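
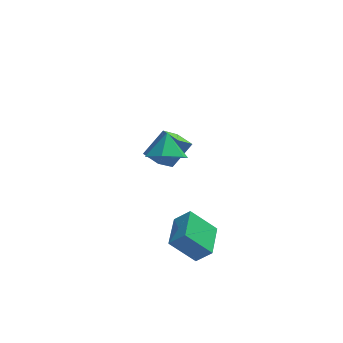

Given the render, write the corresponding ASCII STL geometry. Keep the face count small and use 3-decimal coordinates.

solid 
facet normal -0.608 -0.311 -0.730
outer loop
vertex -1.59 2.744 -0.973
vertex -2.194 3.419 -0.758
vertex -0.849 3.739 -2.014
endloop
endfacet
facet normal 0.649 -0.725 -0.231
outer loop
vertex 0.094 4.221 -0.882
vertex -1.59 2.744 -0.973
vertex -0.849 3.739 -2.014
endloop
endfacet
facet normal -0.608 -0.311 -0.730
outer loop
vertex -0.849 3.739 -2.014
vertex -2.194 3.419 -0.758
vertex -1.452 4.414 -1.799
endloop
endfacet
facet normal 0.458 0.614 -0.643
outer loop
vertex -1.452 4.414 -1.799
vertex 0.094 4.221 -0.882
vertex -0.849 3.739 -2.014
endloop
endfacet
facet normal -0.458 -0.614 0.643
outer loop
vertex -1.59 2.744 -0.973
vertex -1.251 3.901 0.374
vertex -2.194 3.419 -0.758
endloop
endfacet
facet normal 0.649 -0.725 -0.231
outer loop
vertex -0.648 3.226 0.159
vertex -1.59 2.744 -0.973
vertex 0.094 4.221 -0.882
endloop
endfacet
facet normal -0.458 -0.614 0.643
outer loop
vertex -0.648 3.226 0.159
vertex -1.251 3.901 0.374
vertex -1.59 2.744 -0.973
endloop
endfacet
facet normal -0.648 0.725 0.231
outer loop
vertex -2.194 3.419 -0.758
vertex -1.251 3.901 0.374
vertex -1.452 4.414 -1.799
endloop
endfacet
facet normal 0.458 0.614 -0.643
outer loop
vertex -0.51 4.896 -0.667
vertex 0.094 4.221 -0.882
vertex -1.452 4.414 -1.799
endloop
endfacet
facet normal -0.649 0.725 0.231
outer loop
vertex -1.452 4.414 -1.799
vertex -1.251 3.901 0.374
vertex -0.51 4.896 -0.667
endloop
endfacet
facet normal 0.608 0.311 0.731
outer loop
vertex -0.51 4.896 -0.667
vertex -0.648 3.226 0.159
vertex 0.094 4.221 -0.882
endloop
endfacet
facet normal 0.608 0.311 0.730
outer loop
vertex -1.251 3.901 0.374
vertex -0.648 3.226 0.159
vertex -0.51 4.896 -0.667
endloop
endfacet
facet normal -0.089 -0.637 -0.765
outer loop
vertex -0.713 -1.194 2.333
vertex -1.616 -1.302 2.528
vertex -1.344 -0.634 1.94
endloop
endfacet
facet normal 0.663 0.749 0.003
outer loop
vertex -0.713 -1.194 2.333
vertex -1.344 -0.634 1.94
vertex -1.504 -0.498 3.492
endloop
endfacet
facet normal -0.089 -0.637 -0.765
outer loop
vertex -1.344 -0.634 1.94
vertex -1.616 -1.302 2.528
vertex -2.247 -0.742 2.135
endloop
endfacet
facet normal -0.140 0.985 -0.101
outer loop
vertex -1.344 -0.634 1.94
vertex -2.247 -0.742 2.135
vertex -1.504 -0.498 3.492
endloop
endfacet
facet normal -0.089 -0.637 -0.765
outer loop
vertex -2.247 -0.742 2.135
vertex -1.616 -1.302 2.528
vertex -2.519 -1.41 2.723
endloop
endfacet
facet normal -0.754 0.579 0.309
outer loop
vertex -2.247 -0.742 2.135
vertex -2.519 -1.41 2.723
vertex -1.504 -0.498 3.492
endloop
endfacet
facet normal -0.089 -0.638 -0.765
outer loop
vertex -2.519 -1.41 2.723
vertex -1.616 -1.302 2.528
vertex -1.888 -1.969 3.116
endloop
endfacet
facet normal -0.567 -0.062 0.822
outer loop
vertex -2.519 -1.41 2.723
vertex -1.888 -1.969 3.116
vertex -1.504 -0.498 3.492
endloop
endfacet
facet normal -0.089 -0.638 -0.765
outer loop
vertex -1.888 -1.969 3.116
vertex -1.616 -1.302 2.528
vertex -0.985 -1.861 2.921
endloop
endfacet
facet normal 0.235 -0.298 0.925
outer loop
vertex -1.888 -1.969 3.116
vertex -0.985 -1.861 2.921
vertex -1.504 -0.498 3.492
endloop
endfacet
facet normal -0.089 -0.638 -0.765
outer loop
vertex -0.985 -1.861 2.921
vertex -1.616 -1.302 2.528
vertex -0.713 -1.194 2.333
endloop
endfacet
facet normal 0.850 0.108 0.515
outer loop
vertex -0.985 -1.861 2.921
vertex -0.713 -1.194 2.333
vertex -1.504 -0.498 3.492
endloop
endfacet
facet normal -0.701 0.087 0.708
outer loop
vertex -0.934 -2.154 -1.913
vertex -0.524 -0.496 -1.71
vertex -1.606 -1.902 -2.61
endloop
endfacet
facet normal -0.239 -0.964 -0.118
outer loop
vertex -0.456 -2.044 -3.77
vertex -0.934 -2.154 -1.913
vertex -1.606 -1.902 -2.61
endloop
endfacet
facet normal -0.701 0.087 0.708
outer loop
vertex -1.606 -1.902 -2.61
vertex -0.524 -0.496 -1.71
vertex -1.196 -0.244 -2.407
endloop
endfacet
facet normal -0.672 0.251 -0.697
outer loop
vertex -1.196 -0.244 -2.407
vertex -0.456 -2.044 -3.77
vertex -1.606 -1.902 -2.61
endloop
endfacet
facet normal 0.672 -0.251 0.697
outer loop
vertex -0.934 -2.154 -1.913
vertex 0.626 -0.638 -2.87
vertex -0.524 -0.496 -1.71
endloop
endfacet
facet normal -0.239 -0.964 -0.118
outer loop
vertex 0.216 -2.296 -3.073
vertex -0.934 -2.154 -1.913
vertex -0.456 -2.044 -3.77
endloop
endfacet
facet normal 0.672 -0.251 0.697
outer loop
vertex 0.216 -2.296 -3.073
vertex 0.626 -0.638 -2.87
vertex -0.934 -2.154 -1.913
endloop
endfacet
facet normal 0.239 0.964 0.118
outer loop
vertex -0.524 -0.496 -1.71
vertex 0.626 -0.638 -2.87
vertex -1.196 -0.244 -2.407
endloop
endfacet
facet normal -0.672 0.251 -0.697
outer loop
vertex -0.046 -0.386 -3.567
vertex -0.456 -2.044 -3.77
vertex -1.196 -0.244 -2.407
endloop
endfacet
facet normal 0.239 0.964 0.118
outer loop
vertex -1.196 -0.244 -2.407
vertex 0.626 -0.638 -2.87
vertex -0.046 -0.386 -3.567
endloop
endfacet
facet normal 0.701 -0.087 -0.708
outer loop
vertex -0.046 -0.386 -3.567
vertex 0.216 -2.296 -3.073
vertex -0.456 -2.044 -3.77
endloop
endfacet
facet normal 0.701 -0.087 -0.708
outer loop
vertex 0.626 -0.638 -2.87
vertex 0.216 -2.296 -3.073
vertex -0.046 -0.386 -3.567
endloop
endfacet

endsolid


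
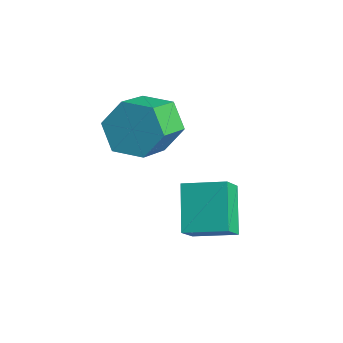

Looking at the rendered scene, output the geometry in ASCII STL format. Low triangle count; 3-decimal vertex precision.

solid 
facet normal -0.270 0.765 -0.584
outer loop
vertex 1.216 1.642 -2.062
vertex 0.469 1.905 -1.373
vertex 1.432 2.313 -1.283
endloop
endfacet
facet normal 0.941 0.080 -0.330
outer loop
vertex 1.216 1.642 -2.062
vertex 1.432 2.313 -1.283
vertex 1.699 0.272 -1.016
endloop
endfacet
facet normal 0.941 0.080 -0.330
outer loop
vertex 1.699 0.272 -1.016
vertex 1.432 2.313 -1.283
vertex 1.915 0.943 -0.238
endloop
endfacet
facet normal 0.270 -0.765 0.585
outer loop
vertex 1.699 0.272 -1.016
vertex 1.915 0.943 -0.238
vertex 0.951 0.535 -0.327
endloop
endfacet
facet normal -0.270 0.765 -0.584
outer loop
vertex 1.432 2.313 -1.283
vertex 0.469 1.905 -1.373
vertex 0.685 2.576 -0.594
endloop
endfacet
facet normal 0.649 0.593 0.477
outer loop
vertex 1.432 2.313 -1.283
vertex 0.685 2.576 -0.594
vertex 1.915 0.943 -0.238
endloop
endfacet
facet normal 0.649 0.593 0.477
outer loop
vertex 1.915 0.943 -0.238
vertex 0.685 2.576 -0.594
vertex 1.168 1.205 0.452
endloop
endfacet
facet normal 0.270 -0.766 0.583
outer loop
vertex 1.915 0.943 -0.238
vertex 1.168 1.205 0.452
vertex 0.951 0.535 -0.327
endloop
endfacet
facet normal -0.269 0.765 -0.585
outer loop
vertex 0.685 2.576 -0.594
vertex 0.469 1.905 -1.373
vertex -0.279 2.168 -0.684
endloop
endfacet
facet normal -0.292 0.513 0.807
outer loop
vertex 0.685 2.576 -0.594
vertex -0.279 2.168 -0.684
vertex 1.168 1.205 0.452
endloop
endfacet
facet normal -0.292 0.513 0.807
outer loop
vertex 1.168 1.205 0.452
vertex -0.279 2.168 -0.684
vertex 0.204 0.798 0.362
endloop
endfacet
facet normal 0.269 -0.766 0.584
outer loop
vertex 1.168 1.205 0.452
vertex 0.204 0.798 0.362
vertex 0.951 0.535 -0.327
endloop
endfacet
facet normal -0.270 0.765 -0.585
outer loop
vertex -0.279 2.168 -0.684
vertex 0.469 1.905 -1.373
vertex -0.495 1.497 -1.462
endloop
endfacet
facet normal -0.941 -0.080 0.330
outer loop
vertex -0.279 2.168 -0.684
vertex -0.495 1.497 -1.462
vertex 0.204 0.798 0.362
endloop
endfacet
facet normal -0.941 -0.080 0.330
outer loop
vertex 0.204 0.798 0.362
vertex -0.495 1.497 -1.462
vertex -0.012 0.127 -0.417
endloop
endfacet
facet normal 0.270 -0.765 0.584
outer loop
vertex 0.204 0.798 0.362
vertex -0.012 0.127 -0.417
vertex 0.951 0.535 -0.327
endloop
endfacet
facet normal -0.270 0.766 -0.583
outer loop
vertex -0.495 1.497 -1.462
vertex 0.469 1.905 -1.373
vertex 0.252 1.235 -2.152
endloop
endfacet
facet normal -0.649 -0.593 -0.477
outer loop
vertex -0.495 1.497 -1.462
vertex 0.252 1.235 -2.152
vertex -0.012 0.127 -0.417
endloop
endfacet
facet normal -0.649 -0.593 -0.477
outer loop
vertex -0.012 0.127 -0.417
vertex 0.252 1.235 -2.152
vertex 0.735 -0.136 -1.106
endloop
endfacet
facet normal 0.270 -0.765 0.584
outer loop
vertex -0.012 0.127 -0.417
vertex 0.735 -0.136 -1.106
vertex 0.951 0.535 -0.327
endloop
endfacet
facet normal -0.269 0.766 -0.584
outer loop
vertex 0.252 1.235 -2.152
vertex 0.469 1.905 -1.373
vertex 1.216 1.642 -2.062
endloop
endfacet
facet normal 0.292 -0.513 -0.807
outer loop
vertex 0.252 1.235 -2.152
vertex 1.216 1.642 -2.062
vertex 0.735 -0.136 -1.106
endloop
endfacet
facet normal 0.292 -0.513 -0.807
outer loop
vertex 0.735 -0.136 -1.106
vertex 1.216 1.642 -2.062
vertex 1.699 0.272 -1.016
endloop
endfacet
facet normal 0.269 -0.765 0.585
outer loop
vertex 0.735 -0.136 -1.106
vertex 1.699 0.272 -1.016
vertex 0.951 0.535 -0.327
endloop
endfacet
facet normal -0.782 -0.576 -0.239
outer loop
vertex 3.326 0.267 -3.731
vertex 2.275 1.291 -2.759
vertex 3.1 0.991 -4.737
endloop
endfacet
facet normal 0.597 -0.581 -0.553
outer loop
vertex 4.265 1.849 -4.381
vertex 3.326 0.267 -3.731
vertex 3.1 0.991 -4.737
endloop
endfacet
facet normal -0.782 -0.576 -0.239
outer loop
vertex 3.1 0.991 -4.737
vertex 2.275 1.291 -2.759
vertex 2.049 2.015 -3.765
endloop
endfacet
facet normal -0.179 0.574 -0.799
outer loop
vertex 2.049 2.015 -3.765
vertex 4.265 1.849 -4.381
vertex 3.1 0.991 -4.737
endloop
endfacet
facet normal 0.179 -0.574 0.799
outer loop
vertex 3.326 0.267 -3.731
vertex 3.44 2.149 -2.403
vertex 2.275 1.291 -2.759
endloop
endfacet
facet normal 0.597 -0.581 -0.553
outer loop
vertex 4.491 1.125 -3.375
vertex 3.326 0.267 -3.731
vertex 4.265 1.849 -4.381
endloop
endfacet
facet normal 0.179 -0.574 0.799
outer loop
vertex 4.491 1.125 -3.375
vertex 3.44 2.149 -2.403
vertex 3.326 0.267 -3.731
endloop
endfacet
facet normal -0.597 0.581 0.553
outer loop
vertex 2.275 1.291 -2.759
vertex 3.44 2.149 -2.403
vertex 2.049 2.015 -3.765
endloop
endfacet
facet normal -0.179 0.574 -0.799
outer loop
vertex 3.214 2.873 -3.409
vertex 4.265 1.849 -4.381
vertex 2.049 2.015 -3.765
endloop
endfacet
facet normal -0.597 0.581 0.553
outer loop
vertex 2.049 2.015 -3.765
vertex 3.44 2.149 -2.403
vertex 3.214 2.873 -3.409
endloop
endfacet
facet normal 0.782 0.576 0.239
outer loop
vertex 3.214 2.873 -3.409
vertex 4.491 1.125 -3.375
vertex 4.265 1.849 -4.381
endloop
endfacet
facet normal 0.782 0.576 0.239
outer loop
vertex 3.44 2.149 -2.403
vertex 4.491 1.125 -3.375
vertex 3.214 2.873 -3.409
endloop
endfacet

endsolid


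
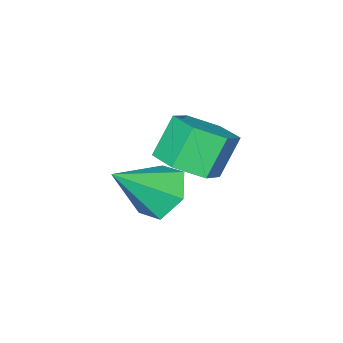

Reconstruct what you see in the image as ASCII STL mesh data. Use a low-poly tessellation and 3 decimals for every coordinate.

solid 
facet normal -0.716 0.272 -0.642
outer loop
vertex 0.628 0.36 -3.335
vertex 0.119 0.673 -2.635
vertex 0.712 1.234 -3.059
endloop
endfacet
facet normal 0.923 0.032 -0.383
outer loop
vertex 0.628 0.36 -3.335
vertex 0.712 1.234 -3.059
vertex 1.401 0.187 -1.485
endloop
endfacet
facet normal -0.716 0.271 -0.643
outer loop
vertex 0.712 1.234 -3.059
vertex 0.119 0.673 -2.635
vertex 0.203 1.547 -2.36
endloop
endfacet
facet normal 0.680 0.712 0.176
outer loop
vertex 0.712 1.234 -3.059
vertex 0.203 1.547 -2.36
vertex 1.401 0.187 -1.485
endloop
endfacet
facet normal -0.716 0.271 -0.643
outer loop
vertex 0.203 1.547 -2.36
vertex 0.119 0.673 -2.635
vertex -0.39 0.986 -1.936
endloop
endfacet
facet normal 0.048 0.570 0.820
outer loop
vertex 0.203 1.547 -2.36
vertex -0.39 0.986 -1.936
vertex 1.401 0.187 -1.485
endloop
endfacet
facet normal -0.716 0.271 -0.643
outer loop
vertex -0.39 0.986 -1.936
vertex 0.119 0.673 -2.635
vertex -0.474 0.112 -2.211
endloop
endfacet
facet normal -0.341 -0.252 0.906
outer loop
vertex -0.39 0.986 -1.936
vertex -0.474 0.112 -2.211
vertex 1.401 0.187 -1.485
endloop
endfacet
facet normal -0.716 0.272 -0.642
outer loop
vertex -0.474 0.112 -2.211
vertex 0.119 0.673 -2.635
vertex 0.035 -0.201 -2.911
endloop
endfacet
facet normal -0.097 -0.933 0.347
outer loop
vertex -0.474 0.112 -2.211
vertex 0.035 -0.201 -2.911
vertex 1.401 0.187 -1.485
endloop
endfacet
facet normal -0.716 0.272 -0.642
outer loop
vertex 0.035 -0.201 -2.911
vertex 0.119 0.673 -2.635
vertex 0.628 0.36 -3.335
endloop
endfacet
facet normal 0.535 -0.791 -0.298
outer loop
vertex 0.035 -0.201 -2.911
vertex 0.628 0.36 -3.335
vertex 1.401 0.187 -1.485
endloop
endfacet
facet normal 0.551 -0.004 -0.834
outer loop
vertex 1.234 2.169 -0.224
vertex 0.501 1.927 -0.707
vertex 0.695 2.808 -0.583
endloop
endfacet
facet normal 0.588 0.712 0.385
outer loop
vertex 1.234 2.169 -0.224
vertex 0.695 2.808 -0.583
vertex 0.512 2.174 0.869
endloop
endfacet
facet normal 0.588 0.712 0.385
outer loop
vertex 0.512 2.174 0.869
vertex 0.695 2.808 -0.583
vertex -0.027 2.813 0.51
endloop
endfacet
facet normal -0.550 0.005 0.835
outer loop
vertex 0.512 2.174 0.869
vertex -0.027 2.813 0.51
vertex -0.221 1.933 0.387
endloop
endfacet
facet normal 0.551 -0.004 -0.834
outer loop
vertex 0.695 2.808 -0.583
vertex 0.501 1.927 -0.707
vertex -0.038 2.567 -1.066
endloop
endfacet
facet normal -0.219 0.964 -0.149
outer loop
vertex 0.695 2.808 -0.583
vertex -0.038 2.567 -1.066
vertex -0.027 2.813 0.51
endloop
endfacet
facet normal -0.219 0.964 -0.149
outer loop
vertex -0.027 2.813 0.51
vertex -0.038 2.567 -1.066
vertex -0.76 2.572 0.028
endloop
endfacet
facet normal -0.550 0.005 0.835
outer loop
vertex -0.027 2.813 0.51
vertex -0.76 2.572 0.028
vertex -0.221 1.933 0.387
endloop
endfacet
facet normal 0.550 -0.005 -0.835
outer loop
vertex -0.038 2.567 -1.066
vertex 0.501 1.927 -0.707
vertex -0.232 1.686 -1.189
endloop
endfacet
facet normal -0.807 0.252 -0.534
outer loop
vertex -0.038 2.567 -1.066
vertex -0.232 1.686 -1.189
vertex -0.76 2.572 0.028
endloop
endfacet
facet normal -0.807 0.253 -0.534
outer loop
vertex -0.76 2.572 0.028
vertex -0.232 1.686 -1.189
vertex -0.954 1.691 -0.096
endloop
endfacet
facet normal -0.551 0.004 0.834
outer loop
vertex -0.76 2.572 0.028
vertex -0.954 1.691 -0.096
vertex -0.221 1.933 0.387
endloop
endfacet
facet normal 0.550 -0.005 -0.835
outer loop
vertex -0.232 1.686 -1.189
vertex 0.501 1.927 -0.707
vertex 0.307 1.047 -0.83
endloop
endfacet
facet normal -0.588 -0.712 -0.385
outer loop
vertex -0.232 1.686 -1.189
vertex 0.307 1.047 -0.83
vertex -0.954 1.691 -0.096
endloop
endfacet
facet normal -0.588 -0.712 -0.385
outer loop
vertex -0.954 1.691 -0.096
vertex 0.307 1.047 -0.83
vertex -0.415 1.052 0.263
endloop
endfacet
facet normal -0.551 0.004 0.834
outer loop
vertex -0.954 1.691 -0.096
vertex -0.415 1.052 0.263
vertex -0.221 1.933 0.387
endloop
endfacet
facet normal 0.550 -0.005 -0.835
outer loop
vertex 0.307 1.047 -0.83
vertex 0.501 1.927 -0.707
vertex 1.04 1.288 -0.348
endloop
endfacet
facet normal 0.219 -0.964 0.149
outer loop
vertex 0.307 1.047 -0.83
vertex 1.04 1.288 -0.348
vertex -0.415 1.052 0.263
endloop
endfacet
facet normal 0.219 -0.964 0.149
outer loop
vertex -0.415 1.052 0.263
vertex 1.04 1.288 -0.348
vertex 0.318 1.293 0.746
endloop
endfacet
facet normal -0.551 0.004 0.834
outer loop
vertex -0.415 1.052 0.263
vertex 0.318 1.293 0.746
vertex -0.221 1.933 0.387
endloop
endfacet
facet normal 0.551 -0.004 -0.834
outer loop
vertex 1.04 1.288 -0.348
vertex 0.501 1.927 -0.707
vertex 1.234 2.169 -0.224
endloop
endfacet
facet normal 0.807 -0.253 0.534
outer loop
vertex 1.04 1.288 -0.348
vertex 1.234 2.169 -0.224
vertex 0.318 1.293 0.746
endloop
endfacet
facet normal 0.807 -0.252 0.534
outer loop
vertex 0.318 1.293 0.746
vertex 1.234 2.169 -0.224
vertex 0.512 2.174 0.869
endloop
endfacet
facet normal -0.550 0.005 0.835
outer loop
vertex 0.318 1.293 0.746
vertex 0.512 2.174 0.869
vertex -0.221 1.933 0.387
endloop
endfacet

endsolid


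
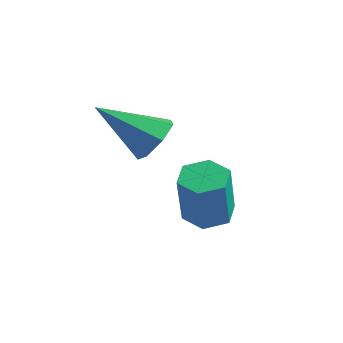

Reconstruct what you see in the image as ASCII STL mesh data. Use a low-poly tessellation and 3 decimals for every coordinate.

solid 
facet normal 0.585 0.561 -0.586
outer loop
vertex -1.754 -3.43 0.997
vertex -2.467 -3.053 0.646
vertex -2.003 -2.801 1.35
endloop
endfacet
facet normal 0.492 -0.270 0.828
outer loop
vertex -1.754 -3.43 0.997
vertex -2.003 -2.801 1.35
vertex -3.713 -4.247 1.894
endloop
endfacet
facet normal 0.584 0.561 -0.586
outer loop
vertex -2.003 -2.801 1.35
vertex -2.467 -3.053 0.646
vertex -2.602 -2.361 1.174
endloop
endfacet
facet normal -0.009 0.361 0.932
outer loop
vertex -2.003 -2.801 1.35
vertex -2.602 -2.361 1.174
vertex -3.713 -4.247 1.894
endloop
endfacet
facet normal 0.585 0.561 -0.586
outer loop
vertex -2.602 -2.361 1.174
vertex -2.467 -3.053 0.646
vertex -3.099 -2.442 0.6
endloop
endfacet
facet normal -0.658 0.574 0.488
outer loop
vertex -2.602 -2.361 1.174
vertex -3.099 -2.442 0.6
vertex -3.713 -4.247 1.894
endloop
endfacet
facet normal 0.585 0.561 -0.586
outer loop
vertex -3.099 -2.442 0.6
vertex -2.467 -3.053 0.646
vertex -3.12 -2.983 0.061
endloop
endfacet
facet normal -0.964 0.206 -0.170
outer loop
vertex -3.099 -2.442 0.6
vertex -3.12 -2.983 0.061
vertex -3.713 -4.247 1.894
endloop
endfacet
facet normal 0.585 0.561 -0.586
outer loop
vertex -3.12 -2.983 0.061
vertex -2.467 -3.053 0.646
vertex -2.649 -3.576 -0.037
endloop
endfacet
facet normal -0.698 -0.464 -0.546
outer loop
vertex -3.12 -2.983 0.061
vertex -2.649 -3.576 -0.037
vertex -3.713 -4.247 1.894
endloop
endfacet
facet normal 0.585 0.561 -0.586
outer loop
vertex -2.649 -3.576 -0.037
vertex -2.467 -3.053 0.646
vertex -2.041 -3.775 0.379
endloop
endfacet
facet normal -0.061 -0.932 -0.357
outer loop
vertex -2.649 -3.576 -0.037
vertex -2.041 -3.775 0.379
vertex -3.713 -4.247 1.894
endloop
endfacet
facet normal 0.585 0.562 -0.585
outer loop
vertex -2.041 -3.775 0.379
vertex -2.467 -3.053 0.646
vertex -1.754 -3.43 0.997
endloop
endfacet
facet normal 0.469 -0.846 0.254
outer loop
vertex -2.041 -3.775 0.379
vertex -1.754 -3.43 0.997
vertex -3.713 -4.247 1.894
endloop
endfacet
facet normal -0.222 0.304 -0.926
outer loop
vertex -1.426 -2.183 -2.906
vertex -1.853 -1.565 -2.601
vertex -1.064 -1.472 -2.76
endloop
endfacet
facet normal 0.867 -0.374 -0.330
outer loop
vertex -1.426 -2.183 -2.906
vertex -1.064 -1.472 -2.76
vertex -0.979 -2.792 -1.043
endloop
endfacet
facet normal 0.867 -0.373 -0.330
outer loop
vertex -0.979 -2.792 -1.043
vertex -1.064 -1.472 -2.76
vertex -0.618 -2.082 -0.897
endloop
endfacet
facet normal 0.221 -0.303 0.927
outer loop
vertex -0.979 -2.792 -1.043
vertex -0.618 -2.082 -0.897
vertex -1.407 -2.175 -0.739
endloop
endfacet
facet normal -0.222 0.302 -0.927
outer loop
vertex -1.064 -1.472 -2.76
vertex -1.853 -1.565 -2.601
vertex -1.492 -0.855 -2.456
endloop
endfacet
facet normal 0.820 0.573 -0.009
outer loop
vertex -1.064 -1.472 -2.76
vertex -1.492 -0.855 -2.456
vertex -0.618 -2.082 -0.897
endloop
endfacet
facet normal 0.820 0.572 -0.010
outer loop
vertex -0.618 -2.082 -0.897
vertex -1.492 -0.855 -2.456
vertex -1.045 -1.464 -0.593
endloop
endfacet
facet normal 0.221 -0.303 0.927
outer loop
vertex -0.618 -2.082 -0.897
vertex -1.045 -1.464 -0.593
vertex -1.407 -2.175 -0.739
endloop
endfacet
facet normal -0.222 0.302 -0.927
outer loop
vertex -1.492 -0.855 -2.456
vertex -1.853 -1.565 -2.601
vertex -2.281 -0.948 -2.297
endloop
endfacet
facet normal -0.047 0.946 0.321
outer loop
vertex -1.492 -0.855 -2.456
vertex -2.281 -0.948 -2.297
vertex -1.045 -1.464 -0.593
endloop
endfacet
facet normal -0.047 0.946 0.321
outer loop
vertex -1.045 -1.464 -0.593
vertex -2.281 -0.948 -2.297
vertex -1.834 -1.557 -0.434
endloop
endfacet
facet normal 0.222 -0.304 0.926
outer loop
vertex -1.045 -1.464 -0.593
vertex -1.834 -1.557 -0.434
vertex -1.407 -2.175 -0.739
endloop
endfacet
facet normal -0.221 0.303 -0.927
outer loop
vertex -2.281 -0.948 -2.297
vertex -1.853 -1.565 -2.601
vertex -2.642 -1.658 -2.443
endloop
endfacet
facet normal -0.867 0.373 0.330
outer loop
vertex -2.281 -0.948 -2.297
vertex -2.642 -1.658 -2.443
vertex -1.834 -1.557 -0.434
endloop
endfacet
facet normal -0.867 0.374 0.330
outer loop
vertex -1.834 -1.557 -0.434
vertex -2.642 -1.658 -2.443
vertex -2.196 -2.268 -0.58
endloop
endfacet
facet normal 0.222 -0.304 0.926
outer loop
vertex -1.834 -1.557 -0.434
vertex -2.196 -2.268 -0.58
vertex -1.407 -2.175 -0.739
endloop
endfacet
facet normal -0.221 0.303 -0.927
outer loop
vertex -2.642 -1.658 -2.443
vertex -1.853 -1.565 -2.601
vertex -2.215 -2.276 -2.747
endloop
endfacet
facet normal -0.821 -0.572 0.009
outer loop
vertex -2.642 -1.658 -2.443
vertex -2.215 -2.276 -2.747
vertex -2.196 -2.268 -0.58
endloop
endfacet
facet normal -0.819 -0.573 0.009
outer loop
vertex -2.196 -2.268 -0.58
vertex -2.215 -2.276 -2.747
vertex -1.768 -2.885 -0.884
endloop
endfacet
facet normal 0.222 -0.302 0.927
outer loop
vertex -2.196 -2.268 -0.58
vertex -1.768 -2.885 -0.884
vertex -1.407 -2.175 -0.739
endloop
endfacet
facet normal -0.222 0.304 -0.926
outer loop
vertex -2.215 -2.276 -2.747
vertex -1.853 -1.565 -2.601
vertex -1.426 -2.183 -2.906
endloop
endfacet
facet normal 0.047 -0.946 -0.321
outer loop
vertex -2.215 -2.276 -2.747
vertex -1.426 -2.183 -2.906
vertex -1.768 -2.885 -0.884
endloop
endfacet
facet normal 0.047 -0.946 -0.321
outer loop
vertex -1.768 -2.885 -0.884
vertex -1.426 -2.183 -2.906
vertex -0.979 -2.792 -1.043
endloop
endfacet
facet normal 0.222 -0.302 0.927
outer loop
vertex -1.768 -2.885 -0.884
vertex -0.979 -2.792 -1.043
vertex -1.407 -2.175 -0.739
endloop
endfacet

endsolid


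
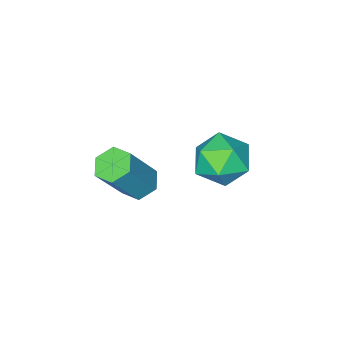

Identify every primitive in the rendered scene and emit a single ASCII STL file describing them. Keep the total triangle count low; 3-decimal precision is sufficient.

solid 
facet normal 0.183 0.880 0.439
outer loop
vertex -1.957 2.543 -2.264
vertex -1.777 2.146 -1.544
vertex -1.168 2.299 -2.104
endloop
endfacet
facet normal 0.333 0.907 -0.258
outer loop
vertex -1.957 2.543 -2.264
vertex -1.168 2.299 -2.104
vertex -1.492 2.199 -2.874
endloop
endfacet
facet normal -0.262 0.741 -0.618
outer loop
vertex -1.957 2.543 -2.264
vertex -1.492 2.199 -2.874
vertex -2.3 1.983 -2.79
endloop
endfacet
facet normal -0.778 0.612 -0.144
outer loop
vertex -1.957 2.543 -2.264
vertex -2.3 1.983 -2.79
vertex -2.477 1.951 -1.968
endloop
endfacet
facet normal -0.503 0.697 0.510
outer loop
vertex -1.957 2.543 -2.264
vertex -2.477 1.951 -1.968
vertex -1.777 2.146 -1.544
endloop
endfacet
facet normal 0.821 0.408 -0.399
outer loop
vertex -1.492 2.199 -2.874
vertex -1.168 2.299 -2.104
vertex -1.023 1.589 -2.532
endloop
endfacet
facet normal 0.580 0.362 0.730
outer loop
vertex -1.168 2.299 -2.104
vertex -1.777 2.146 -1.544
vertex -1.2 1.557 -1.71
endloop
endfacet
facet normal -0.530 0.066 0.845
outer loop
vertex -1.777 2.146 -1.544
vertex -2.477 1.951 -1.968
vertex -2.008 1.341 -1.626
endloop
endfacet
facet normal -0.975 -0.071 -0.213
outer loop
vertex -2.477 1.951 -1.968
vertex -2.3 1.983 -2.79
vertex -2.332 1.241 -2.396
endloop
endfacet
facet normal -0.139 0.140 -0.980
outer loop
vertex -2.3 1.983 -2.79
vertex -1.492 2.199 -2.874
vertex -1.723 1.394 -2.956
endloop
endfacet
facet normal 0.778 -0.612 0.144
outer loop
vertex -1.543 0.997 -2.236
vertex -1.023 1.589 -2.532
vertex -1.2 1.557 -1.71
endloop
endfacet
facet normal 0.262 -0.741 0.618
outer loop
vertex -1.543 0.997 -2.236
vertex -1.2 1.557 -1.71
vertex -2.008 1.341 -1.626
endloop
endfacet
facet normal -0.333 -0.907 0.258
outer loop
vertex -1.543 0.997 -2.236
vertex -2.008 1.341 -1.626
vertex -2.332 1.241 -2.396
endloop
endfacet
facet normal -0.183 -0.880 -0.439
outer loop
vertex -1.543 0.997 -2.236
vertex -2.332 1.241 -2.396
vertex -1.723 1.394 -2.956
endloop
endfacet
facet normal 0.503 -0.697 -0.510
outer loop
vertex -1.543 0.997 -2.236
vertex -1.723 1.394 -2.956
vertex -1.023 1.589 -2.532
endloop
endfacet
facet normal 0.975 0.071 0.213
outer loop
vertex -1.2 1.557 -1.71
vertex -1.023 1.589 -2.532
vertex -1.168 2.299 -2.104
endloop
endfacet
facet normal 0.139 -0.140 0.980
outer loop
vertex -2.008 1.341 -1.626
vertex -1.2 1.557 -1.71
vertex -1.777 2.146 -1.544
endloop
endfacet
facet normal -0.821 -0.408 0.399
outer loop
vertex -2.332 1.241 -2.396
vertex -2.008 1.341 -1.626
vertex -2.477 1.951 -1.968
endloop
endfacet
facet normal -0.580 -0.362 -0.730
outer loop
vertex -1.723 1.394 -2.956
vertex -2.332 1.241 -2.396
vertex -2.3 1.983 -2.79
endloop
endfacet
facet normal 0.530 -0.066 -0.845
outer loop
vertex -1.023 1.589 -2.532
vertex -1.723 1.394 -2.956
vertex -1.492 2.199 -2.874
endloop
endfacet
facet normal -0.531 -0.006 -0.848
outer loop
vertex 0.735 1.502 -2.479
vertex 0.407 1.126 -2.271
vertex 0.294 1.65 -2.204
endloop
endfacet
facet normal 0.230 0.962 -0.149
outer loop
vertex 0.735 1.502 -2.479
vertex 0.294 1.65 -2.204
vertex 1.562 1.509 -1.156
endloop
endfacet
facet normal 0.231 0.961 -0.150
outer loop
vertex 1.562 1.509 -1.156
vertex 0.294 1.65 -2.204
vertex 1.121 1.658 -0.881
endloop
endfacet
facet normal 0.530 0.003 0.848
outer loop
vertex 1.562 1.509 -1.156
vertex 1.121 1.658 -0.881
vertex 1.233 1.134 -0.949
endloop
endfacet
facet normal -0.529 -0.006 -0.849
outer loop
vertex 0.294 1.65 -2.204
vertex 0.407 1.126 -2.271
vertex -0.034 1.275 -1.997
endloop
endfacet
facet normal -0.591 0.719 0.365
outer loop
vertex 0.294 1.65 -2.204
vertex -0.034 1.275 -1.997
vertex 1.121 1.658 -0.881
endloop
endfacet
facet normal -0.592 0.718 0.366
outer loop
vertex 1.121 1.658 -0.881
vertex -0.034 1.275 -1.997
vertex 0.793 1.282 -0.674
endloop
endfacet
facet normal 0.531 0.003 0.847
outer loop
vertex 1.121 1.658 -0.881
vertex 0.793 1.282 -0.674
vertex 1.233 1.134 -0.949
endloop
endfacet
facet normal -0.529 -0.005 -0.849
outer loop
vertex -0.034 1.275 -1.997
vertex 0.407 1.126 -2.271
vertex 0.078 0.751 -2.064
endloop
endfacet
facet normal -0.822 -0.242 0.515
outer loop
vertex -0.034 1.275 -1.997
vertex 0.078 0.751 -2.064
vertex 0.793 1.282 -0.674
endloop
endfacet
facet normal -0.822 -0.242 0.515
outer loop
vertex 0.793 1.282 -0.674
vertex 0.078 0.751 -2.064
vertex 0.905 0.758 -0.741
endloop
endfacet
facet normal 0.531 0.005 0.847
outer loop
vertex 0.793 1.282 -0.674
vertex 0.905 0.758 -0.741
vertex 1.233 1.134 -0.949
endloop
endfacet
facet normal -0.530 -0.003 -0.848
outer loop
vertex 0.078 0.751 -2.064
vertex 0.407 1.126 -2.271
vertex 0.519 0.602 -2.339
endloop
endfacet
facet normal -0.231 -0.961 0.150
outer loop
vertex 0.078 0.751 -2.064
vertex 0.519 0.602 -2.339
vertex 0.905 0.758 -0.741
endloop
endfacet
facet normal -0.230 -0.962 0.149
outer loop
vertex 0.905 0.758 -0.741
vertex 0.519 0.602 -2.339
vertex 1.346 0.61 -1.016
endloop
endfacet
facet normal 0.531 0.006 0.848
outer loop
vertex 0.905 0.758 -0.741
vertex 1.346 0.61 -1.016
vertex 1.233 1.134 -0.949
endloop
endfacet
facet normal -0.531 -0.003 -0.847
outer loop
vertex 0.519 0.602 -2.339
vertex 0.407 1.126 -2.271
vertex 0.847 0.978 -2.546
endloop
endfacet
facet normal 0.592 -0.718 -0.366
outer loop
vertex 0.519 0.602 -2.339
vertex 0.847 0.978 -2.546
vertex 1.346 0.61 -1.016
endloop
endfacet
facet normal 0.591 -0.719 -0.366
outer loop
vertex 1.346 0.61 -1.016
vertex 0.847 0.978 -2.546
vertex 1.674 0.985 -1.223
endloop
endfacet
facet normal 0.529 0.006 0.849
outer loop
vertex 1.346 0.61 -1.016
vertex 1.674 0.985 -1.223
vertex 1.233 1.134 -0.949
endloop
endfacet
facet normal -0.531 -0.005 -0.847
outer loop
vertex 0.847 0.978 -2.546
vertex 0.407 1.126 -2.271
vertex 0.735 1.502 -2.479
endloop
endfacet
facet normal 0.822 0.242 -0.515
outer loop
vertex 0.847 0.978 -2.546
vertex 0.735 1.502 -2.479
vertex 1.674 0.985 -1.223
endloop
endfacet
facet normal 0.822 0.242 -0.515
outer loop
vertex 1.674 0.985 -1.223
vertex 0.735 1.502 -2.479
vertex 1.562 1.509 -1.156
endloop
endfacet
facet normal 0.529 0.005 0.849
outer loop
vertex 1.674 0.985 -1.223
vertex 1.562 1.509 -1.156
vertex 1.233 1.134 -0.949
endloop
endfacet

endsolid


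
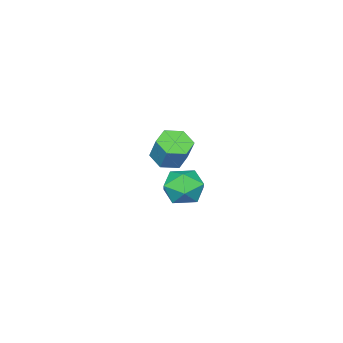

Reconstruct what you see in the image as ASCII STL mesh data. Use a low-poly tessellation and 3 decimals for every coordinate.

solid 
facet normal -0.987 -0.145 0.073
outer loop
vertex 1.542 2.512 0.349
vertex 1.707 1.462 0.496
vertex 1.672 2.123 1.34
endloop
endfacet
facet normal -0.808 0.505 0.304
outer loop
vertex 1.542 2.512 0.349
vertex 1.672 2.123 1.34
vertex 2.143 3.045 1.06
endloop
endfacet
facet normal -0.479 0.847 -0.230
outer loop
vertex 1.542 2.512 0.349
vertex 2.143 3.045 1.06
vertex 2.47 2.953 0.042
endloop
endfacet
facet normal -0.455 0.407 -0.792
outer loop
vertex 1.542 2.512 0.349
vertex 2.47 2.953 0.042
vertex 2.2 1.975 -0.306
endloop
endfacet
facet normal -0.770 -0.206 -0.605
outer loop
vertex 1.542 2.512 0.349
vertex 2.2 1.975 -0.306
vertex 1.707 1.462 0.496
endloop
endfacet
facet normal -0.340 0.428 0.837
outer loop
vertex 2.143 3.045 1.06
vertex 1.672 2.123 1.34
vertex 2.68 2.325 1.646
endloop
endfacet
facet normal -0.630 -0.624 0.463
outer loop
vertex 1.672 2.123 1.34
vertex 1.707 1.462 0.496
vertex 2.41 1.347 1.298
endloop
endfacet
facet normal -0.278 -0.723 -0.633
outer loop
vertex 1.707 1.462 0.496
vertex 2.2 1.975 -0.306
vertex 2.737 1.255 0.28
endloop
endfacet
facet normal 0.230 0.269 -0.935
outer loop
vertex 2.2 1.975 -0.306
vertex 2.47 2.953 0.042
vertex 3.208 2.177 -0.0
endloop
endfacet
facet normal 0.191 0.981 -0.027
outer loop
vertex 2.47 2.953 0.042
vertex 2.143 3.045 1.06
vertex 3.173 2.838 0.844
endloop
endfacet
facet normal 0.455 -0.407 0.792
outer loop
vertex 3.338 1.788 0.991
vertex 2.68 2.325 1.646
vertex 2.41 1.347 1.298
endloop
endfacet
facet normal 0.479 -0.847 0.230
outer loop
vertex 3.338 1.788 0.991
vertex 2.41 1.347 1.298
vertex 2.737 1.255 0.28
endloop
endfacet
facet normal 0.808 -0.505 -0.304
outer loop
vertex 3.338 1.788 0.991
vertex 2.737 1.255 0.28
vertex 3.208 2.177 -0.0
endloop
endfacet
facet normal 0.987 0.145 -0.073
outer loop
vertex 3.338 1.788 0.991
vertex 3.208 2.177 -0.0
vertex 3.173 2.838 0.844
endloop
endfacet
facet normal 0.770 0.206 0.605
outer loop
vertex 3.338 1.788 0.991
vertex 3.173 2.838 0.844
vertex 2.68 2.325 1.646
endloop
endfacet
facet normal -0.230 -0.269 0.935
outer loop
vertex 2.41 1.347 1.298
vertex 2.68 2.325 1.646
vertex 1.672 2.123 1.34
endloop
endfacet
facet normal -0.191 -0.981 0.027
outer loop
vertex 2.737 1.255 0.28
vertex 2.41 1.347 1.298
vertex 1.707 1.462 0.496
endloop
endfacet
facet normal 0.340 -0.428 -0.837
outer loop
vertex 3.208 2.177 -0.0
vertex 2.737 1.255 0.28
vertex 2.2 1.975 -0.306
endloop
endfacet
facet normal 0.630 0.624 -0.463
outer loop
vertex 3.173 2.838 0.844
vertex 3.208 2.177 -0.0
vertex 2.47 2.953 0.042
endloop
endfacet
facet normal 0.278 0.723 0.633
outer loop
vertex 2.68 2.325 1.646
vertex 3.173 2.838 0.844
vertex 2.143 3.045 1.06
endloop
endfacet
facet normal -0.189 -0.441 -0.877
outer loop
vertex -2.608 -4.37 -2.073
vertex -3.325 -3.779 -2.216
vertex -2.463 -3.553 -2.515
endloop
endfacet
facet normal 0.970 -0.224 -0.096
outer loop
vertex -2.608 -4.37 -2.073
vertex -2.463 -3.553 -2.515
vertex -2.318 -3.692 -0.722
endloop
endfacet
facet normal 0.970 -0.224 -0.096
outer loop
vertex -2.318 -3.692 -0.722
vertex -2.463 -3.553 -2.515
vertex -2.173 -2.874 -1.163
endloop
endfacet
facet normal 0.189 0.440 0.878
outer loop
vertex -2.318 -3.692 -0.722
vertex -2.173 -2.874 -1.163
vertex -3.035 -3.101 -0.864
endloop
endfacet
facet normal -0.189 -0.440 -0.878
outer loop
vertex -2.463 -3.553 -2.515
vertex -3.325 -3.779 -2.216
vertex -3.181 -2.962 -2.657
endloop
endfacet
facet normal 0.618 0.641 -0.455
outer loop
vertex -2.463 -3.553 -2.515
vertex -3.181 -2.962 -2.657
vertex -2.173 -2.874 -1.163
endloop
endfacet
facet normal 0.618 0.641 -0.455
outer loop
vertex -2.173 -2.874 -1.163
vertex -3.181 -2.962 -2.657
vertex -2.89 -2.284 -1.306
endloop
endfacet
facet normal 0.188 0.441 0.877
outer loop
vertex -2.173 -2.874 -1.163
vertex -2.89 -2.284 -1.306
vertex -3.035 -3.101 -0.864
endloop
endfacet
facet normal -0.189 -0.440 -0.878
outer loop
vertex -3.181 -2.962 -2.657
vertex -3.325 -3.779 -2.216
vertex -4.042 -3.188 -2.358
endloop
endfacet
facet normal -0.351 0.865 -0.358
outer loop
vertex -3.181 -2.962 -2.657
vertex -4.042 -3.188 -2.358
vertex -2.89 -2.284 -1.306
endloop
endfacet
facet normal -0.351 0.865 -0.359
outer loop
vertex -2.89 -2.284 -1.306
vertex -4.042 -3.188 -2.358
vertex -3.752 -2.51 -1.007
endloop
endfacet
facet normal 0.189 0.441 0.877
outer loop
vertex -2.89 -2.284 -1.306
vertex -3.752 -2.51 -1.007
vertex -3.035 -3.101 -0.864
endloop
endfacet
facet normal -0.189 -0.440 -0.878
outer loop
vertex -4.042 -3.188 -2.358
vertex -3.325 -3.779 -2.216
vertex -4.187 -4.006 -1.917
endloop
endfacet
facet normal -0.970 0.224 0.096
outer loop
vertex -4.042 -3.188 -2.358
vertex -4.187 -4.006 -1.917
vertex -3.752 -2.51 -1.007
endloop
endfacet
facet normal -0.970 0.224 0.096
outer loop
vertex -3.752 -2.51 -1.007
vertex -4.187 -4.006 -1.917
vertex -3.897 -3.327 -0.565
endloop
endfacet
facet normal 0.189 0.441 0.877
outer loop
vertex -3.752 -2.51 -1.007
vertex -3.897 -3.327 -0.565
vertex -3.035 -3.101 -0.864
endloop
endfacet
facet normal -0.188 -0.441 -0.877
outer loop
vertex -4.187 -4.006 -1.917
vertex -3.325 -3.779 -2.216
vertex -3.47 -4.596 -1.774
endloop
endfacet
facet normal -0.618 -0.641 0.455
outer loop
vertex -4.187 -4.006 -1.917
vertex -3.47 -4.596 -1.774
vertex -3.897 -3.327 -0.565
endloop
endfacet
facet normal -0.618 -0.641 0.455
outer loop
vertex -3.897 -3.327 -0.565
vertex -3.47 -4.596 -1.774
vertex -3.179 -3.918 -0.423
endloop
endfacet
facet normal 0.189 0.440 0.878
outer loop
vertex -3.897 -3.327 -0.565
vertex -3.179 -3.918 -0.423
vertex -3.035 -3.101 -0.864
endloop
endfacet
facet normal -0.189 -0.441 -0.877
outer loop
vertex -3.47 -4.596 -1.774
vertex -3.325 -3.779 -2.216
vertex -2.608 -4.37 -2.073
endloop
endfacet
facet normal 0.351 -0.865 0.358
outer loop
vertex -3.47 -4.596 -1.774
vertex -2.608 -4.37 -2.073
vertex -3.179 -3.918 -0.423
endloop
endfacet
facet normal 0.352 -0.865 0.359
outer loop
vertex -3.179 -3.918 -0.423
vertex -2.608 -4.37 -2.073
vertex -2.318 -3.692 -0.722
endloop
endfacet
facet normal 0.189 0.440 0.878
outer loop
vertex -3.179 -3.918 -0.423
vertex -2.318 -3.692 -0.722
vertex -3.035 -3.101 -0.864
endloop
endfacet

endsolid


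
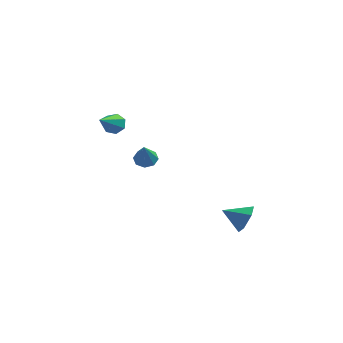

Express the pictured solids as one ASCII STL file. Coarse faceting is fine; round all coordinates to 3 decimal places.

solid 
facet normal 0.907 0.055 -0.417
outer loop
vertex 3.309 -0.55 -3.253
vertex 3.035 -0.897 -3.896
vertex 3.016 -0.12 -3.834
endloop
endfacet
facet normal -0.288 0.695 0.659
outer loop
vertex 3.309 -0.55 -3.253
vertex 3.016 -0.12 -3.834
vertex 1.965 -0.963 -3.404
endloop
endfacet
facet normal 0.907 0.055 -0.417
outer loop
vertex 3.016 -0.12 -3.834
vertex 3.035 -0.897 -3.896
vertex 2.742 -0.467 -4.477
endloop
endfacet
facet normal -0.652 0.748 -0.126
outer loop
vertex 3.016 -0.12 -3.834
vertex 2.742 -0.467 -4.477
vertex 1.965 -0.963 -3.404
endloop
endfacet
facet normal 0.907 0.055 -0.417
outer loop
vertex 2.742 -0.467 -4.477
vertex 3.035 -0.897 -3.896
vertex 2.761 -1.244 -4.538
endloop
endfacet
facet normal -0.815 0.025 -0.579
outer loop
vertex 2.742 -0.467 -4.477
vertex 2.761 -1.244 -4.538
vertex 1.965 -0.963 -3.404
endloop
endfacet
facet normal 0.907 0.057 -0.418
outer loop
vertex 2.761 -1.244 -4.538
vertex 3.035 -0.897 -3.896
vertex 3.055 -1.675 -3.958
endloop
endfacet
facet normal -0.615 -0.750 -0.246
outer loop
vertex 2.761 -1.244 -4.538
vertex 3.055 -1.675 -3.958
vertex 1.965 -0.963 -3.404
endloop
endfacet
facet normal 0.907 0.057 -0.417
outer loop
vertex 3.055 -1.675 -3.958
vertex 3.035 -0.897 -3.896
vertex 3.329 -1.327 -3.315
endloop
endfacet
facet normal -0.250 -0.803 0.541
outer loop
vertex 3.055 -1.675 -3.958
vertex 3.329 -1.327 -3.315
vertex 1.965 -0.963 -3.404
endloop
endfacet
facet normal 0.907 0.057 -0.417
outer loop
vertex 3.329 -1.327 -3.315
vertex 3.035 -0.897 -3.896
vertex 3.309 -0.55 -3.253
endloop
endfacet
facet normal -0.087 -0.081 0.993
outer loop
vertex 3.329 -1.327 -3.315
vertex 3.309 -0.55 -3.253
vertex 1.965 -0.963 -3.404
endloop
endfacet
facet normal 0.187 0.798 -0.573
outer loop
vertex -3.107 2.405 -0.075
vertex -3.61 2.311 -0.37
vertex -3.522 2.638 0.114
endloop
endfacet
facet normal 0.480 0.155 0.863
outer loop
vertex -3.107 2.405 -0.075
vertex -3.522 2.638 0.114
vertex -3.95 0.869 0.67
endloop
endfacet
facet normal 0.189 0.797 -0.573
outer loop
vertex -3.522 2.638 0.114
vertex -3.61 2.311 -0.37
vertex -4.003 2.626 -0.061
endloop
endfacet
facet normal -0.327 0.355 0.876
outer loop
vertex -3.522 2.638 0.114
vertex -4.003 2.626 -0.061
vertex -3.95 0.869 0.67
endloop
endfacet
facet normal 0.187 0.797 -0.574
outer loop
vertex -4.003 2.626 -0.061
vertex -3.61 2.311 -0.37
vertex -4.188 2.376 -0.468
endloop
endfacet
facet normal -0.929 0.118 0.350
outer loop
vertex -4.003 2.626 -0.061
vertex -4.188 2.376 -0.468
vertex -3.95 0.869 0.67
endloop
endfacet
facet normal 0.187 0.798 -0.573
outer loop
vertex -4.188 2.376 -0.468
vertex -3.61 2.311 -0.37
vertex -3.938 2.078 -0.801
endloop
endfacet
facet normal -0.871 -0.377 -0.317
outer loop
vertex -4.188 2.376 -0.468
vertex -3.938 2.078 -0.801
vertex -3.95 0.869 0.67
endloop
endfacet
facet normal 0.188 0.797 -0.574
outer loop
vertex -3.938 2.078 -0.801
vertex -3.61 2.311 -0.37
vertex -3.441 1.955 -0.809
endloop
endfacet
facet normal -0.197 -0.757 -0.623
outer loop
vertex -3.938 2.078 -0.801
vertex -3.441 1.955 -0.809
vertex -3.95 0.869 0.67
endloop
endfacet
facet normal 0.187 0.797 -0.574
outer loop
vertex -3.441 1.955 -0.809
vertex -3.61 2.311 -0.37
vertex -3.071 2.101 -0.486
endloop
endfacet
facet normal 0.586 -0.736 -0.339
outer loop
vertex -3.441 1.955 -0.809
vertex -3.071 2.101 -0.486
vertex -3.95 0.869 0.67
endloop
endfacet
facet normal 0.187 0.798 -0.573
outer loop
vertex -3.071 2.101 -0.486
vertex -3.61 2.311 -0.37
vertex -3.107 2.405 -0.075
endloop
endfacet
facet normal 0.887 -0.331 0.322
outer loop
vertex -3.071 2.101 -0.486
vertex -3.107 2.405 -0.075
vertex -3.95 0.869 0.67
endloop
endfacet
facet normal -0.053 0.519 -0.853
outer loop
vertex -1.777 2.379 -2.966
vertex -2.227 2.693 -2.747
vertex -1.639 2.75 -2.749
endloop
endfacet
facet normal 0.905 -0.408 0.122
outer loop
vertex -1.777 2.379 -2.966
vertex -1.639 2.75 -2.749
vertex -2.153 1.967 -1.553
endloop
endfacet
facet normal -0.053 0.518 -0.854
outer loop
vertex -1.639 2.75 -2.749
vertex -2.227 2.693 -2.747
vertex -1.845 3.088 -2.531
endloop
endfacet
facet normal 0.847 0.198 0.494
outer loop
vertex -1.639 2.75 -2.749
vertex -1.845 3.088 -2.531
vertex -2.153 1.967 -1.553
endloop
endfacet
facet normal -0.053 0.518 -0.854
outer loop
vertex -1.845 3.088 -2.531
vertex -2.227 2.693 -2.747
vertex -2.275 3.194 -2.44
endloop
endfacet
facet normal 0.303 0.578 0.758
outer loop
vertex -1.845 3.088 -2.531
vertex -2.275 3.194 -2.44
vertex -2.153 1.967 -1.553
endloop
endfacet
facet normal -0.052 0.518 -0.854
outer loop
vertex -2.275 3.194 -2.44
vertex -2.227 2.693 -2.747
vertex -2.676 3.007 -2.529
endloop
endfacet
facet normal -0.406 0.509 0.759
outer loop
vertex -2.275 3.194 -2.44
vertex -2.676 3.007 -2.529
vertex -2.153 1.967 -1.553
endloop
endfacet
facet normal -0.052 0.518 -0.854
outer loop
vertex -2.676 3.007 -2.529
vertex -2.227 2.693 -2.747
vertex -2.814 2.636 -2.746
endloop
endfacet
facet normal -0.867 0.031 0.498
outer loop
vertex -2.676 3.007 -2.529
vertex -2.814 2.636 -2.746
vertex -2.153 1.967 -1.553
endloop
endfacet
facet normal -0.052 0.519 -0.853
outer loop
vertex -2.814 2.636 -2.746
vertex -2.227 2.693 -2.747
vertex -2.608 2.298 -2.964
endloop
endfacet
facet normal -0.809 -0.574 0.126
outer loop
vertex -2.814 2.636 -2.746
vertex -2.608 2.298 -2.964
vertex -2.153 1.967 -1.553
endloop
endfacet
facet normal -0.053 0.519 -0.853
outer loop
vertex -2.608 2.298 -2.964
vertex -2.227 2.693 -2.747
vertex -2.179 2.192 -3.055
endloop
endfacet
facet normal -0.265 -0.954 -0.138
outer loop
vertex -2.608 2.298 -2.964
vertex -2.179 2.192 -3.055
vertex -2.153 1.967 -1.553
endloop
endfacet
facet normal -0.053 0.519 -0.853
outer loop
vertex -2.179 2.192 -3.055
vertex -2.227 2.693 -2.747
vertex -1.777 2.379 -2.966
endloop
endfacet
facet normal 0.443 -0.885 -0.140
outer loop
vertex -2.179 2.192 -3.055
vertex -1.777 2.379 -2.966
vertex -2.153 1.967 -1.553
endloop
endfacet

endsolid


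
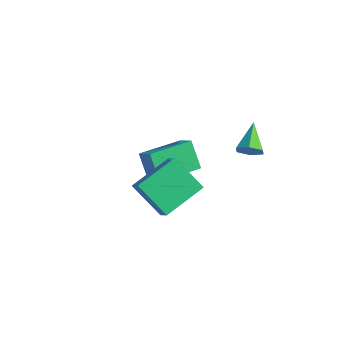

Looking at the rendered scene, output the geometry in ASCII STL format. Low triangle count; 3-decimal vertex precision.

solid 
facet normal -0.568 0.168 0.806
outer loop
vertex -2.805 0.815 -2.582
vertex -2.353 2.842 -2.686
vertex -3.623 0.965 -3.19
endloop
endfacet
facet normal -0.216 -0.975 0.051
outer loop
vertex -2.787 0.718 -4.374
vertex -2.805 0.815 -2.582
vertex -3.623 0.965 -3.19
endloop
endfacet
facet normal -0.569 0.169 0.805
outer loop
vertex -3.623 0.965 -3.19
vertex -2.353 2.842 -2.686
vertex -3.17 2.993 -3.295
endloop
endfacet
facet normal -0.793 0.147 -0.591
outer loop
vertex -3.17 2.993 -3.295
vertex -2.787 0.718 -4.374
vertex -3.623 0.965 -3.19
endloop
endfacet
facet normal 0.793 -0.147 0.591
outer loop
vertex -2.805 0.815 -2.582
vertex -1.517 2.595 -3.87
vertex -2.353 2.842 -2.686
endloop
endfacet
facet normal -0.218 -0.975 0.051
outer loop
vertex -1.97 0.567 -3.765
vertex -2.805 0.815 -2.582
vertex -2.787 0.718 -4.374
endloop
endfacet
facet normal 0.793 -0.147 0.591
outer loop
vertex -1.97 0.567 -3.765
vertex -1.517 2.595 -3.87
vertex -2.805 0.815 -2.582
endloop
endfacet
facet normal 0.217 0.975 -0.050
outer loop
vertex -2.353 2.842 -2.686
vertex -1.517 2.595 -3.87
vertex -3.17 2.993 -3.295
endloop
endfacet
facet normal -0.793 0.147 -0.591
outer loop
vertex -2.335 2.745 -4.478
vertex -2.787 0.718 -4.374
vertex -3.17 2.993 -3.295
endloop
endfacet
facet normal 0.217 0.975 -0.051
outer loop
vertex -3.17 2.993 -3.295
vertex -1.517 2.595 -3.87
vertex -2.335 2.745 -4.478
endloop
endfacet
facet normal 0.569 -0.168 -0.805
outer loop
vertex -2.335 2.745 -4.478
vertex -1.97 0.567 -3.765
vertex -2.787 0.718 -4.374
endloop
endfacet
facet normal 0.568 -0.169 -0.806
outer loop
vertex -1.517 2.595 -3.87
vertex -1.97 0.567 -3.765
vertex -2.335 2.745 -4.478
endloop
endfacet
facet normal -0.724 -0.162 0.671
outer loop
vertex 0.526 -3.064 0.108
vertex 0.695 -1.185 0.743
vertex -0.084 -2.807 -0.488
endloop
endfacet
facet normal -0.086 -0.944 -0.319
outer loop
vertex 1.225 -2.515 -1.703
vertex 0.526 -3.064 0.108
vertex -0.084 -2.807 -0.488
endloop
endfacet
facet normal -0.724 -0.162 0.671
outer loop
vertex -0.084 -2.807 -0.488
vertex 0.695 -1.185 0.743
vertex 0.085 -0.929 0.147
endloop
endfacet
facet normal -0.685 0.288 -0.669
outer loop
vertex 0.085 -0.929 0.147
vertex 1.225 -2.515 -1.703
vertex -0.084 -2.807 -0.488
endloop
endfacet
facet normal 0.685 -0.288 0.669
outer loop
vertex 0.526 -3.064 0.108
vertex 2.004 -0.893 -0.472
vertex 0.695 -1.185 0.743
endloop
endfacet
facet normal -0.085 -0.944 -0.319
outer loop
vertex 1.835 -2.771 -1.107
vertex 0.526 -3.064 0.108
vertex 1.225 -2.515 -1.703
endloop
endfacet
facet normal 0.685 -0.288 0.669
outer loop
vertex 1.835 -2.771 -1.107
vertex 2.004 -0.893 -0.472
vertex 0.526 -3.064 0.108
endloop
endfacet
facet normal 0.085 0.944 0.318
outer loop
vertex 0.695 -1.185 0.743
vertex 2.004 -0.893 -0.472
vertex 0.085 -0.929 0.147
endloop
endfacet
facet normal -0.685 0.288 -0.669
outer loop
vertex 1.394 -0.636 -1.068
vertex 1.225 -2.515 -1.703
vertex 0.085 -0.929 0.147
endloop
endfacet
facet normal 0.085 0.944 0.320
outer loop
vertex 0.085 -0.929 0.147
vertex 2.004 -0.893 -0.472
vertex 1.394 -0.636 -1.068
endloop
endfacet
facet normal 0.724 0.162 -0.671
outer loop
vertex 1.394 -0.636 -1.068
vertex 1.835 -2.771 -1.107
vertex 1.225 -2.515 -1.703
endloop
endfacet
facet normal 0.724 0.162 -0.671
outer loop
vertex 2.004 -0.893 -0.472
vertex 1.835 -2.771 -1.107
vertex 1.394 -0.636 -1.068
endloop
endfacet
facet normal 0.512 -0.692 -0.508
outer loop
vertex 1.416 3.261 -1.444
vertex 1.064 2.801 -1.172
vertex 0.874 3.065 -1.723
endloop
endfacet
facet normal -0.041 0.853 -0.520
outer loop
vertex 1.416 3.261 -1.444
vertex 0.874 3.065 -1.723
vertex 0.296 3.839 -0.408
endloop
endfacet
facet normal 0.511 -0.693 -0.508
outer loop
vertex 0.874 3.065 -1.723
vertex 1.064 2.801 -1.172
vertex 0.522 2.605 -1.45
endloop
endfacet
facet normal -0.797 0.298 -0.526
outer loop
vertex 0.874 3.065 -1.723
vertex 0.522 2.605 -1.45
vertex 0.296 3.839 -0.408
endloop
endfacet
facet normal 0.511 -0.692 -0.509
outer loop
vertex 0.522 2.605 -1.45
vertex 1.064 2.801 -1.172
vertex 0.712 2.341 -0.9
endloop
endfacet
facet normal -0.933 -0.315 0.171
outer loop
vertex 0.522 2.605 -1.45
vertex 0.712 2.341 -0.9
vertex 0.296 3.839 -0.408
endloop
endfacet
facet normal 0.511 -0.692 -0.509
outer loop
vertex 0.712 2.341 -0.9
vertex 1.064 2.801 -1.172
vertex 1.254 2.536 -0.621
endloop
endfacet
facet normal -0.315 -0.374 0.872
outer loop
vertex 0.712 2.341 -0.9
vertex 1.254 2.536 -0.621
vertex 0.296 3.839 -0.408
endloop
endfacet
facet normal 0.512 -0.692 -0.509
outer loop
vertex 1.254 2.536 -0.621
vertex 1.064 2.801 -1.172
vertex 1.606 2.997 -0.893
endloop
endfacet
facet normal 0.442 0.181 0.879
outer loop
vertex 1.254 2.536 -0.621
vertex 1.606 2.997 -0.893
vertex 0.296 3.839 -0.408
endloop
endfacet
facet normal 0.512 -0.692 -0.508
outer loop
vertex 1.606 2.997 -0.893
vertex 1.064 2.801 -1.172
vertex 1.416 3.261 -1.444
endloop
endfacet
facet normal 0.578 0.795 0.182
outer loop
vertex 1.606 2.997 -0.893
vertex 1.416 3.261 -1.444
vertex 0.296 3.839 -0.408
endloop
endfacet

endsolid


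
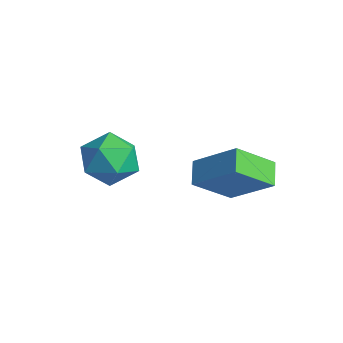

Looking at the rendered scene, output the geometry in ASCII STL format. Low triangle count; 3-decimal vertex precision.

solid 
facet normal -0.053 0.735 0.676
outer loop
vertex -3.111 1.724 -1.884
vertex -3.405 0.977 -1.095
vertex -2.319 1.215 -1.268
endloop
endfacet
facet normal 0.433 0.884 0.174
outer loop
vertex -3.111 1.724 -1.884
vertex -2.319 1.215 -1.268
vertex -2.166 1.358 -2.373
endloop
endfacet
facet normal 0.104 0.882 -0.460
outer loop
vertex -3.111 1.724 -1.884
vertex -2.166 1.358 -2.373
vertex -3.158 1.209 -2.883
endloop
endfacet
facet normal -0.585 0.732 -0.350
outer loop
vertex -3.111 1.724 -1.884
vertex -3.158 1.209 -2.883
vertex -3.924 0.974 -2.093
endloop
endfacet
facet normal -0.682 0.641 0.353
outer loop
vertex -3.111 1.724 -1.884
vertex -3.924 0.974 -2.093
vertex -3.405 0.977 -1.095
endloop
endfacet
facet normal 0.917 0.360 0.174
outer loop
vertex -2.166 1.358 -2.373
vertex -2.319 1.215 -1.268
vertex -1.876 0.386 -1.887
endloop
endfacet
facet normal 0.131 0.118 0.984
outer loop
vertex -2.319 1.215 -1.268
vertex -3.405 0.977 -1.095
vertex -2.642 0.151 -1.097
endloop
endfacet
facet normal -0.887 -0.034 0.461
outer loop
vertex -3.405 0.977 -1.095
vertex -3.924 0.974 -2.093
vertex -3.634 0.002 -1.607
endloop
endfacet
facet normal -0.730 0.113 -0.674
outer loop
vertex -3.924 0.974 -2.093
vertex -3.158 1.209 -2.883
vertex -3.481 0.145 -2.712
endloop
endfacet
facet normal 0.384 0.357 -0.851
outer loop
vertex -3.158 1.209 -2.883
vertex -2.166 1.358 -2.373
vertex -2.395 0.383 -2.885
endloop
endfacet
facet normal 0.585 -0.732 0.350
outer loop
vertex -2.689 -0.364 -2.096
vertex -1.876 0.386 -1.887
vertex -2.642 0.151 -1.097
endloop
endfacet
facet normal -0.104 -0.882 0.460
outer loop
vertex -2.689 -0.364 -2.096
vertex -2.642 0.151 -1.097
vertex -3.634 0.002 -1.607
endloop
endfacet
facet normal -0.433 -0.884 -0.174
outer loop
vertex -2.689 -0.364 -2.096
vertex -3.634 0.002 -1.607
vertex -3.481 0.145 -2.712
endloop
endfacet
facet normal 0.053 -0.735 -0.676
outer loop
vertex -2.689 -0.364 -2.096
vertex -3.481 0.145 -2.712
vertex -2.395 0.383 -2.885
endloop
endfacet
facet normal 0.682 -0.641 -0.353
outer loop
vertex -2.689 -0.364 -2.096
vertex -2.395 0.383 -2.885
vertex -1.876 0.386 -1.887
endloop
endfacet
facet normal 0.730 -0.113 0.674
outer loop
vertex -2.642 0.151 -1.097
vertex -1.876 0.386 -1.887
vertex -2.319 1.215 -1.268
endloop
endfacet
facet normal -0.384 -0.357 0.851
outer loop
vertex -3.634 0.002 -1.607
vertex -2.642 0.151 -1.097
vertex -3.405 0.977 -1.095
endloop
endfacet
facet normal -0.917 -0.360 -0.174
outer loop
vertex -3.481 0.145 -2.712
vertex -3.634 0.002 -1.607
vertex -3.924 0.974 -2.093
endloop
endfacet
facet normal -0.131 -0.118 -0.984
outer loop
vertex -2.395 0.383 -2.885
vertex -3.481 0.145 -2.712
vertex -3.158 1.209 -2.883
endloop
endfacet
facet normal 0.887 0.034 -0.461
outer loop
vertex -1.876 0.386 -1.887
vertex -2.395 0.383 -2.885
vertex -2.166 1.358 -2.373
endloop
endfacet
facet normal -0.732 0.489 0.473
outer loop
vertex 0.004 3.695 -0.722
vertex 0.196 5.079 -1.856
vertex -1.321 2.885 -1.935
endloop
endfacet
facet normal -0.106 -0.769 0.630
outer loop
vertex -0.596 2.401 -2.404
vertex 0.004 3.695 -0.722
vertex -1.321 2.885 -1.935
endloop
endfacet
facet normal -0.732 0.489 0.474
outer loop
vertex -1.321 2.885 -1.935
vertex 0.196 5.079 -1.856
vertex -1.129 4.27 -3.069
endloop
endfacet
facet normal -0.672 -0.411 -0.616
outer loop
vertex -1.129 4.27 -3.069
vertex -0.596 2.401 -2.404
vertex -1.321 2.885 -1.935
endloop
endfacet
facet normal 0.673 0.411 0.615
outer loop
vertex 0.004 3.695 -0.722
vertex 0.921 4.595 -2.325
vertex 0.196 5.079 -1.856
endloop
endfacet
facet normal -0.107 -0.769 0.630
outer loop
vertex 0.729 3.21 -1.191
vertex 0.004 3.695 -0.722
vertex -0.596 2.401 -2.404
endloop
endfacet
facet normal 0.673 0.411 0.615
outer loop
vertex 0.729 3.21 -1.191
vertex 0.921 4.595 -2.325
vertex 0.004 3.695 -0.722
endloop
endfacet
facet normal 0.106 0.770 -0.630
outer loop
vertex 0.196 5.079 -1.856
vertex 0.921 4.595 -2.325
vertex -1.129 4.27 -3.069
endloop
endfacet
facet normal -0.673 -0.411 -0.615
outer loop
vertex -0.404 3.785 -3.538
vertex -0.596 2.401 -2.404
vertex -1.129 4.27 -3.069
endloop
endfacet
facet normal 0.107 0.769 -0.630
outer loop
vertex -1.129 4.27 -3.069
vertex 0.921 4.595 -2.325
vertex -0.404 3.785 -3.538
endloop
endfacet
facet normal 0.732 -0.490 -0.473
outer loop
vertex -0.404 3.785 -3.538
vertex 0.729 3.21 -1.191
vertex -0.596 2.401 -2.404
endloop
endfacet
facet normal 0.732 -0.489 -0.473
outer loop
vertex 0.921 4.595 -2.325
vertex 0.729 3.21 -1.191
vertex -0.404 3.785 -3.538
endloop
endfacet

endsolid


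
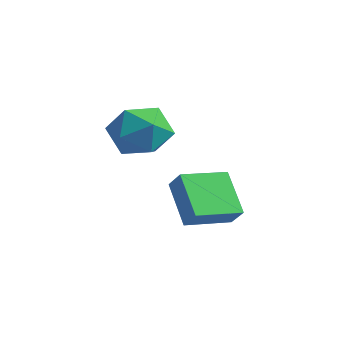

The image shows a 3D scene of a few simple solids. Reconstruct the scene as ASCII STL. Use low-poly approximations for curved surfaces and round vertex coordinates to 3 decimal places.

solid 
facet normal 0.367 -0.031 0.930
outer loop
vertex 0.723 -1.014 1.961
vertex 0.422 -2.226 2.04
vertex 1.546 -1.887 1.607
endloop
endfacet
facet normal 0.712 0.454 0.536
outer loop
vertex 0.723 -1.014 1.961
vertex 1.546 -1.887 1.607
vertex 1.4 -0.85 0.922
endloop
endfacet
facet normal 0.232 0.926 0.297
outer loop
vertex 0.723 -1.014 1.961
vertex 1.4 -0.85 0.922
vertex 0.186 -0.549 0.931
endloop
endfacet
facet normal -0.409 0.733 0.544
outer loop
vertex 0.723 -1.014 1.961
vertex 0.186 -0.549 0.931
vertex -0.418 -1.399 1.622
endloop
endfacet
facet normal -0.326 0.142 0.935
outer loop
vertex 0.723 -1.014 1.961
vertex -0.418 -1.399 1.622
vertex 0.422 -2.226 2.04
endloop
endfacet
facet normal 0.992 0.120 -0.029
outer loop
vertex 1.4 -0.85 0.922
vertex 1.546 -1.887 1.607
vertex 1.518 -1.961 0.358
endloop
endfacet
facet normal 0.435 -0.664 0.608
outer loop
vertex 1.546 -1.887 1.607
vertex 0.422 -2.226 2.04
vertex 0.914 -2.811 1.049
endloop
endfacet
facet normal -0.687 -0.386 0.616
outer loop
vertex 0.422 -2.226 2.04
vertex -0.418 -1.399 1.622
vertex -0.3 -2.51 1.058
endloop
endfacet
facet normal -0.821 0.571 -0.015
outer loop
vertex -0.418 -1.399 1.622
vertex 0.186 -0.549 0.931
vertex -0.446 -1.473 0.373
endloop
endfacet
facet normal 0.216 0.884 -0.415
outer loop
vertex 0.186 -0.549 0.931
vertex 1.4 -0.85 0.922
vertex 0.678 -1.134 -0.06
endloop
endfacet
facet normal 0.409 -0.733 -0.544
outer loop
vertex 0.377 -2.346 0.019
vertex 1.518 -1.961 0.358
vertex 0.914 -2.811 1.049
endloop
endfacet
facet normal -0.232 -0.926 -0.297
outer loop
vertex 0.377 -2.346 0.019
vertex 0.914 -2.811 1.049
vertex -0.3 -2.51 1.058
endloop
endfacet
facet normal -0.712 -0.454 -0.536
outer loop
vertex 0.377 -2.346 0.019
vertex -0.3 -2.51 1.058
vertex -0.446 -1.473 0.373
endloop
endfacet
facet normal -0.367 0.031 -0.930
outer loop
vertex 0.377 -2.346 0.019
vertex -0.446 -1.473 0.373
vertex 0.678 -1.134 -0.06
endloop
endfacet
facet normal 0.326 -0.142 -0.935
outer loop
vertex 0.377 -2.346 0.019
vertex 0.678 -1.134 -0.06
vertex 1.518 -1.961 0.358
endloop
endfacet
facet normal 0.821 -0.571 0.015
outer loop
vertex 0.914 -2.811 1.049
vertex 1.518 -1.961 0.358
vertex 1.546 -1.887 1.607
endloop
endfacet
facet normal -0.216 -0.884 0.415
outer loop
vertex -0.3 -2.51 1.058
vertex 0.914 -2.811 1.049
vertex 0.422 -2.226 2.04
endloop
endfacet
facet normal -0.992 -0.120 0.029
outer loop
vertex -0.446 -1.473 0.373
vertex -0.3 -2.51 1.058
vertex -0.418 -1.399 1.622
endloop
endfacet
facet normal -0.435 0.664 -0.608
outer loop
vertex 0.678 -1.134 -0.06
vertex -0.446 -1.473 0.373
vertex 0.186 -0.549 0.931
endloop
endfacet
facet normal 0.687 0.386 -0.616
outer loop
vertex 1.518 -1.961 0.358
vertex 0.678 -1.134 -0.06
vertex 1.4 -0.85 0.922
endloop
endfacet
facet normal -0.694 0.049 -0.719
outer loop
vertex 0.167 -0.133 -2.08
vertex 0.541 1.704 -2.317
vertex 1.566 -0.596 -3.462
endloop
endfacet
facet normal -0.198 -0.972 0.126
outer loop
vertex 2.259 -0.644 -2.743
vertex 0.167 -0.133 -2.08
vertex 1.566 -0.596 -3.462
endloop
endfacet
facet normal -0.693 0.049 -0.719
outer loop
vertex 1.566 -0.596 -3.462
vertex 0.541 1.704 -2.317
vertex 1.94 1.242 -3.698
endloop
endfacet
facet normal 0.693 -0.229 -0.683
outer loop
vertex 1.94 1.242 -3.698
vertex 2.259 -0.644 -2.743
vertex 1.566 -0.596 -3.462
endloop
endfacet
facet normal -0.693 0.229 0.683
outer loop
vertex 0.167 -0.133 -2.08
vertex 1.234 1.656 -1.598
vertex 0.541 1.704 -2.317
endloop
endfacet
facet normal -0.198 -0.972 0.125
outer loop
vertex 0.86 -0.182 -1.362
vertex 0.167 -0.133 -2.08
vertex 2.259 -0.644 -2.743
endloop
endfacet
facet normal -0.693 0.229 0.684
outer loop
vertex 0.86 -0.182 -1.362
vertex 1.234 1.656 -1.598
vertex 0.167 -0.133 -2.08
endloop
endfacet
facet normal 0.197 0.972 -0.125
outer loop
vertex 0.541 1.704 -2.317
vertex 1.234 1.656 -1.598
vertex 1.94 1.242 -3.698
endloop
endfacet
facet normal 0.692 -0.229 -0.684
outer loop
vertex 2.633 1.193 -2.98
vertex 2.259 -0.644 -2.743
vertex 1.94 1.242 -3.698
endloop
endfacet
facet normal 0.198 0.972 -0.125
outer loop
vertex 1.94 1.242 -3.698
vertex 1.234 1.656 -1.598
vertex 2.633 1.193 -2.98
endloop
endfacet
facet normal 0.694 -0.048 0.719
outer loop
vertex 2.633 1.193 -2.98
vertex 0.86 -0.182 -1.362
vertex 2.259 -0.644 -2.743
endloop
endfacet
facet normal 0.694 -0.049 0.719
outer loop
vertex 1.234 1.656 -1.598
vertex 0.86 -0.182 -1.362
vertex 2.633 1.193 -2.98
endloop
endfacet

endsolid


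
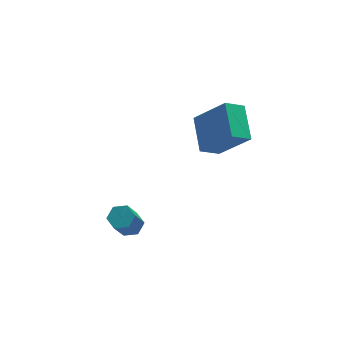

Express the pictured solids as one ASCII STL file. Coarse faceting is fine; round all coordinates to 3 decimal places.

solid 
facet normal 0.382 0.337 -0.861
outer loop
vertex -2.132 -1.902 -0.384
vertex -2.522 -2.214 -0.679
vertex -2.646 -1.67 -0.521
endloop
endfacet
facet normal 0.265 0.853 0.450
outer loop
vertex -2.132 -1.902 -0.384
vertex -2.646 -1.67 -0.521
vertex -2.689 -2.393 0.873
endloop
endfacet
facet normal 0.264 0.853 0.451
outer loop
vertex -2.689 -2.393 0.873
vertex -2.646 -1.67 -0.521
vertex -3.202 -2.162 0.736
endloop
endfacet
facet normal -0.381 -0.336 0.861
outer loop
vertex -2.689 -2.393 0.873
vertex -3.202 -2.162 0.736
vertex -3.078 -2.706 0.579
endloop
endfacet
facet normal 0.382 0.337 -0.861
outer loop
vertex -2.646 -1.67 -0.521
vertex -2.522 -2.214 -0.679
vertex -3.035 -1.983 -0.816
endloop
endfacet
facet normal -0.636 0.771 0.021
outer loop
vertex -2.646 -1.67 -0.521
vertex -3.035 -1.983 -0.816
vertex -3.202 -2.162 0.736
endloop
endfacet
facet normal -0.634 0.773 0.021
outer loop
vertex -3.202 -2.162 0.736
vertex -3.035 -1.983 -0.816
vertex -3.592 -2.474 0.442
endloop
endfacet
facet normal -0.381 -0.335 0.862
outer loop
vertex -3.202 -2.162 0.736
vertex -3.592 -2.474 0.442
vertex -3.078 -2.706 0.579
endloop
endfacet
facet normal 0.381 0.336 -0.861
outer loop
vertex -3.035 -1.983 -0.816
vertex -2.522 -2.214 -0.679
vertex -2.911 -2.527 -0.973
endloop
endfacet
facet normal -0.899 -0.081 -0.430
outer loop
vertex -3.035 -1.983 -0.816
vertex -2.911 -2.527 -0.973
vertex -3.592 -2.474 0.442
endloop
endfacet
facet normal -0.899 -0.080 -0.430
outer loop
vertex -3.592 -2.474 0.442
vertex -2.911 -2.527 -0.973
vertex -3.468 -3.018 0.284
endloop
endfacet
facet normal -0.382 -0.337 0.861
outer loop
vertex -3.592 -2.474 0.442
vertex -3.468 -3.018 0.284
vertex -3.078 -2.706 0.579
endloop
endfacet
facet normal 0.381 0.336 -0.861
outer loop
vertex -2.911 -2.527 -0.973
vertex -2.522 -2.214 -0.679
vertex -2.398 -2.758 -0.836
endloop
endfacet
facet normal -0.264 -0.853 -0.450
outer loop
vertex -2.911 -2.527 -0.973
vertex -2.398 -2.758 -0.836
vertex -3.468 -3.018 0.284
endloop
endfacet
facet normal -0.265 -0.853 -0.451
outer loop
vertex -3.468 -3.018 0.284
vertex -2.398 -2.758 -0.836
vertex -2.954 -3.25 0.421
endloop
endfacet
facet normal -0.382 -0.337 0.861
outer loop
vertex -3.468 -3.018 0.284
vertex -2.954 -3.25 0.421
vertex -3.078 -2.706 0.579
endloop
endfacet
facet normal 0.381 0.335 -0.862
outer loop
vertex -2.398 -2.758 -0.836
vertex -2.522 -2.214 -0.679
vertex -2.008 -2.446 -0.542
endloop
endfacet
facet normal 0.634 -0.773 -0.022
outer loop
vertex -2.398 -2.758 -0.836
vertex -2.008 -2.446 -0.542
vertex -2.954 -3.25 0.421
endloop
endfacet
facet normal 0.636 -0.772 -0.020
outer loop
vertex -2.954 -3.25 0.421
vertex -2.008 -2.446 -0.542
vertex -2.565 -2.937 0.716
endloop
endfacet
facet normal -0.382 -0.337 0.861
outer loop
vertex -2.954 -3.25 0.421
vertex -2.565 -2.937 0.716
vertex -3.078 -2.706 0.579
endloop
endfacet
facet normal 0.382 0.337 -0.861
outer loop
vertex -2.008 -2.446 -0.542
vertex -2.522 -2.214 -0.679
vertex -2.132 -1.902 -0.384
endloop
endfacet
facet normal 0.899 0.080 0.430
outer loop
vertex -2.008 -2.446 -0.542
vertex -2.132 -1.902 -0.384
vertex -2.565 -2.937 0.716
endloop
endfacet
facet normal 0.899 0.081 0.430
outer loop
vertex -2.565 -2.937 0.716
vertex -2.132 -1.902 -0.384
vertex -2.689 -2.393 0.873
endloop
endfacet
facet normal -0.381 -0.336 0.861
outer loop
vertex -2.565 -2.937 0.716
vertex -2.689 -2.393 0.873
vertex -3.078 -2.706 0.579
endloop
endfacet
facet normal -0.512 0.436 -0.740
outer loop
vertex 1.213 0.457 2.488
vertex 2.083 0.519 1.923
vertex 0.887 -1.061 1.82
endloop
endfacet
facet normal -0.837 -0.060 0.545
outer loop
vertex 1.897 -1.919 3.277
vertex 1.213 0.457 2.488
vertex 0.887 -1.061 1.82
endloop
endfacet
facet normal -0.512 0.436 -0.740
outer loop
vertex 0.887 -1.061 1.82
vertex 2.083 0.519 1.923
vertex 1.758 -0.998 1.254
endloop
endfacet
facet normal -0.192 -0.898 -0.396
outer loop
vertex 1.758 -0.998 1.254
vertex 1.897 -1.919 3.277
vertex 0.887 -1.061 1.82
endloop
endfacet
facet normal 0.193 0.898 0.395
outer loop
vertex 1.213 0.457 2.488
vertex 3.093 -0.339 3.38
vertex 2.083 0.519 1.923
endloop
endfacet
facet normal -0.837 -0.060 0.544
outer loop
vertex 2.222 -0.402 3.946
vertex 1.213 0.457 2.488
vertex 1.897 -1.919 3.277
endloop
endfacet
facet normal 0.192 0.898 0.396
outer loop
vertex 2.222 -0.402 3.946
vertex 3.093 -0.339 3.38
vertex 1.213 0.457 2.488
endloop
endfacet
facet normal 0.837 0.061 -0.544
outer loop
vertex 2.083 0.519 1.923
vertex 3.093 -0.339 3.38
vertex 1.758 -0.998 1.254
endloop
endfacet
facet normal -0.193 -0.898 -0.396
outer loop
vertex 2.767 -1.857 2.712
vertex 1.897 -1.919 3.277
vertex 1.758 -0.998 1.254
endloop
endfacet
facet normal 0.837 0.060 -0.544
outer loop
vertex 1.758 -0.998 1.254
vertex 3.093 -0.339 3.38
vertex 2.767 -1.857 2.712
endloop
endfacet
facet normal 0.512 -0.436 0.740
outer loop
vertex 2.767 -1.857 2.712
vertex 2.222 -0.402 3.946
vertex 1.897 -1.919 3.277
endloop
endfacet
facet normal 0.512 -0.436 0.740
outer loop
vertex 3.093 -0.339 3.38
vertex 2.222 -0.402 3.946
vertex 2.767 -1.857 2.712
endloop
endfacet

endsolid


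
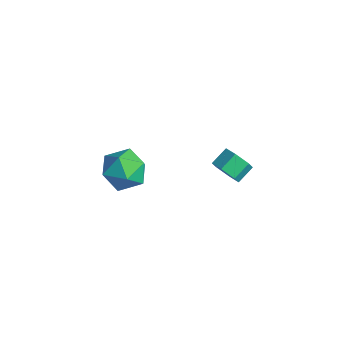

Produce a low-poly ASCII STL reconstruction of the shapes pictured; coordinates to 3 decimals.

solid 
facet normal 0.020 0.408 0.913
outer loop
vertex 2.752 -3.121 1.218
vertex 3.381 -4.113 1.648
vertex 4.003 -3.127 1.193
endloop
endfacet
facet normal 0.013 0.913 0.408
outer loop
vertex 2.752 -3.121 1.218
vertex 4.003 -3.127 1.193
vertex 3.36 -2.682 0.216
endloop
endfacet
facet normal -0.573 0.819 0.011
outer loop
vertex 2.752 -3.121 1.218
vertex 3.36 -2.682 0.216
vertex 2.341 -3.393 0.067
endloop
endfacet
facet normal -0.928 0.257 0.271
outer loop
vertex 2.752 -3.121 1.218
vertex 2.341 -3.393 0.067
vertex 2.354 -4.277 0.952
endloop
endfacet
facet normal -0.561 0.003 0.828
outer loop
vertex 2.752 -3.121 1.218
vertex 2.354 -4.277 0.952
vertex 3.381 -4.113 1.648
endloop
endfacet
facet normal 0.581 0.814 -0.012
outer loop
vertex 3.36 -2.682 0.216
vertex 4.003 -3.127 1.193
vertex 4.366 -3.403 0.028
endloop
endfacet
facet normal 0.593 -0.002 0.805
outer loop
vertex 4.003 -3.127 1.193
vertex 3.381 -4.113 1.648
vertex 4.379 -4.287 0.913
endloop
endfacet
facet normal -0.347 -0.659 0.668
outer loop
vertex 3.381 -4.113 1.648
vertex 2.354 -4.277 0.952
vertex 3.36 -4.998 0.764
endloop
endfacet
facet normal -0.940 -0.248 -0.234
outer loop
vertex 2.354 -4.277 0.952
vertex 2.341 -3.393 0.067
vertex 2.717 -4.553 -0.213
endloop
endfacet
facet normal -0.366 0.662 -0.654
outer loop
vertex 2.341 -3.393 0.067
vertex 3.36 -2.682 0.216
vertex 3.339 -3.567 -0.668
endloop
endfacet
facet normal 0.928 -0.257 -0.271
outer loop
vertex 3.968 -4.559 -0.238
vertex 4.366 -3.403 0.028
vertex 4.379 -4.287 0.913
endloop
endfacet
facet normal 0.573 -0.819 -0.011
outer loop
vertex 3.968 -4.559 -0.238
vertex 4.379 -4.287 0.913
vertex 3.36 -4.998 0.764
endloop
endfacet
facet normal -0.013 -0.913 -0.408
outer loop
vertex 3.968 -4.559 -0.238
vertex 3.36 -4.998 0.764
vertex 2.717 -4.553 -0.213
endloop
endfacet
facet normal -0.020 -0.408 -0.913
outer loop
vertex 3.968 -4.559 -0.238
vertex 2.717 -4.553 -0.213
vertex 3.339 -3.567 -0.668
endloop
endfacet
facet normal 0.561 -0.003 -0.828
outer loop
vertex 3.968 -4.559 -0.238
vertex 3.339 -3.567 -0.668
vertex 4.366 -3.403 0.028
endloop
endfacet
facet normal 0.940 0.248 0.234
outer loop
vertex 4.379 -4.287 0.913
vertex 4.366 -3.403 0.028
vertex 4.003 -3.127 1.193
endloop
endfacet
facet normal 0.366 -0.662 0.654
outer loop
vertex 3.36 -4.998 0.764
vertex 4.379 -4.287 0.913
vertex 3.381 -4.113 1.648
endloop
endfacet
facet normal -0.581 -0.814 0.012
outer loop
vertex 2.717 -4.553 -0.213
vertex 3.36 -4.998 0.764
vertex 2.354 -4.277 0.952
endloop
endfacet
facet normal -0.593 0.002 -0.805
outer loop
vertex 3.339 -3.567 -0.668
vertex 2.717 -4.553 -0.213
vertex 2.341 -3.393 0.067
endloop
endfacet
facet normal 0.347 0.659 -0.668
outer loop
vertex 4.366 -3.403 0.028
vertex 3.339 -3.567 -0.668
vertex 3.36 -2.682 0.216
endloop
endfacet
facet normal 0.149 -0.852 -0.501
outer loop
vertex 4.341 2.094 -3.176
vertex 3.732 1.711 -2.706
vertex 3.523 2.106 -3.44
endloop
endfacet
facet normal 0.269 0.522 -0.809
outer loop
vertex 4.341 2.094 -3.176
vertex 3.523 2.106 -3.44
vertex 4.178 3.032 -2.625
endloop
endfacet
facet normal 0.269 0.522 -0.809
outer loop
vertex 4.178 3.032 -2.625
vertex 3.523 2.106 -3.44
vertex 3.359 3.044 -2.889
endloop
endfacet
facet normal -0.149 0.853 0.501
outer loop
vertex 4.178 3.032 -2.625
vertex 3.359 3.044 -2.889
vertex 3.568 2.649 -2.154
endloop
endfacet
facet normal 0.149 -0.852 -0.501
outer loop
vertex 3.523 2.106 -3.44
vertex 3.732 1.711 -2.706
vertex 2.913 1.723 -2.97
endloop
endfacet
facet normal -0.689 0.274 -0.671
outer loop
vertex 3.523 2.106 -3.44
vertex 2.913 1.723 -2.97
vertex 3.359 3.044 -2.889
endloop
endfacet
facet normal -0.690 0.274 -0.670
outer loop
vertex 3.359 3.044 -2.889
vertex 2.913 1.723 -2.97
vertex 2.75 2.661 -2.418
endloop
endfacet
facet normal -0.149 0.853 0.501
outer loop
vertex 3.359 3.044 -2.889
vertex 2.75 2.661 -2.418
vertex 3.568 2.649 -2.154
endloop
endfacet
facet normal 0.149 -0.853 -0.501
outer loop
vertex 2.913 1.723 -2.97
vertex 3.732 1.711 -2.706
vertex 3.122 1.328 -2.235
endloop
endfacet
facet normal -0.959 -0.248 0.139
outer loop
vertex 2.913 1.723 -2.97
vertex 3.122 1.328 -2.235
vertex 2.75 2.661 -2.418
endloop
endfacet
facet normal -0.959 -0.248 0.139
outer loop
vertex 2.75 2.661 -2.418
vertex 3.122 1.328 -2.235
vertex 2.959 2.266 -1.684
endloop
endfacet
facet normal -0.149 0.852 0.501
outer loop
vertex 2.75 2.661 -2.418
vertex 2.959 2.266 -1.684
vertex 3.568 2.649 -2.154
endloop
endfacet
facet normal 0.149 -0.853 -0.501
outer loop
vertex 3.122 1.328 -2.235
vertex 3.732 1.711 -2.706
vertex 3.941 1.316 -1.971
endloop
endfacet
facet normal -0.269 -0.522 0.809
outer loop
vertex 3.122 1.328 -2.235
vertex 3.941 1.316 -1.971
vertex 2.959 2.266 -1.684
endloop
endfacet
facet normal -0.269 -0.522 0.809
outer loop
vertex 2.959 2.266 -1.684
vertex 3.941 1.316 -1.971
vertex 3.777 2.254 -1.42
endloop
endfacet
facet normal -0.149 0.852 0.501
outer loop
vertex 2.959 2.266 -1.684
vertex 3.777 2.254 -1.42
vertex 3.568 2.649 -2.154
endloop
endfacet
facet normal 0.149 -0.853 -0.501
outer loop
vertex 3.941 1.316 -1.971
vertex 3.732 1.711 -2.706
vertex 4.55 1.699 -2.442
endloop
endfacet
facet normal 0.690 -0.273 0.670
outer loop
vertex 3.941 1.316 -1.971
vertex 4.55 1.699 -2.442
vertex 3.777 2.254 -1.42
endloop
endfacet
facet normal 0.689 -0.275 0.670
outer loop
vertex 3.777 2.254 -1.42
vertex 4.55 1.699 -2.442
vertex 4.387 2.637 -1.89
endloop
endfacet
facet normal -0.149 0.852 0.501
outer loop
vertex 3.777 2.254 -1.42
vertex 4.387 2.637 -1.89
vertex 3.568 2.649 -2.154
endloop
endfacet
facet normal 0.149 -0.852 -0.501
outer loop
vertex 4.55 1.699 -2.442
vertex 3.732 1.711 -2.706
vertex 4.341 2.094 -3.176
endloop
endfacet
facet normal 0.959 0.249 -0.139
outer loop
vertex 4.55 1.699 -2.442
vertex 4.341 2.094 -3.176
vertex 4.387 2.637 -1.89
endloop
endfacet
facet normal 0.959 0.248 -0.139
outer loop
vertex 4.387 2.637 -1.89
vertex 4.341 2.094 -3.176
vertex 4.178 3.032 -2.625
endloop
endfacet
facet normal -0.149 0.853 0.501
outer loop
vertex 4.387 2.637 -1.89
vertex 4.178 3.032 -2.625
vertex 3.568 2.649 -2.154
endloop
endfacet

endsolid
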